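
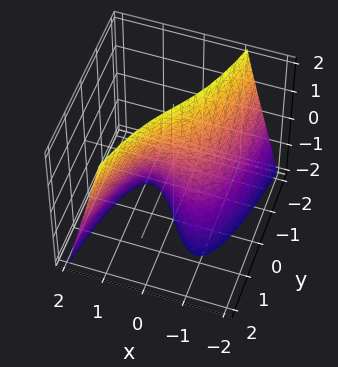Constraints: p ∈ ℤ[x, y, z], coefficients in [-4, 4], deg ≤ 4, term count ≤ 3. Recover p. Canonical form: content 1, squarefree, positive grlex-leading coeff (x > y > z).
2*x^3 + 2*x*z - 3*y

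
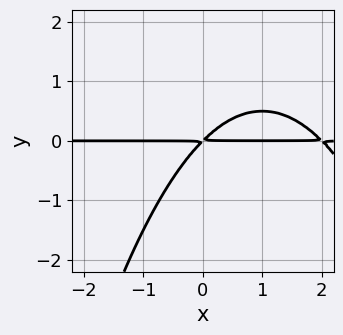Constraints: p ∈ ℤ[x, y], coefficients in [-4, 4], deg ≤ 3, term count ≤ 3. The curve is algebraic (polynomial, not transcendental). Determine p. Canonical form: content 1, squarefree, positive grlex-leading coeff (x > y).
(a) The degree is 3 — no degree-2 curve has this shape.
(b) Reading off the gridlines: every point of the x-axis in the box is on the curve.
(c) These observations pin down the coefficients.

x^2*y - 2*x*y + 2*y^2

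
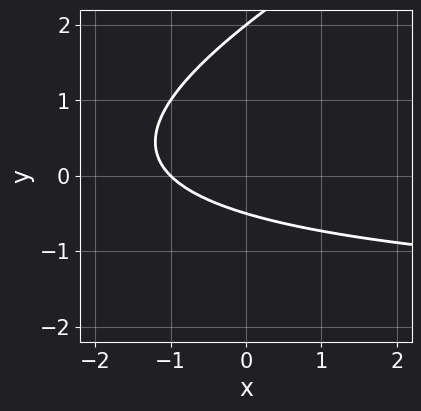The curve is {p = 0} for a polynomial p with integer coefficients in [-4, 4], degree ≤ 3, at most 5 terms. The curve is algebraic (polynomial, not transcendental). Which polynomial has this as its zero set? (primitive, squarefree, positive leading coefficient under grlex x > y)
x*y - 2*y^2 + 2*x + 3*y + 2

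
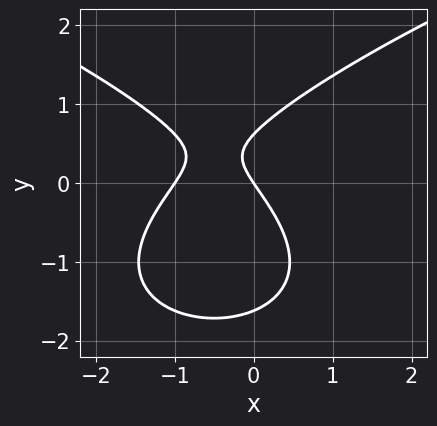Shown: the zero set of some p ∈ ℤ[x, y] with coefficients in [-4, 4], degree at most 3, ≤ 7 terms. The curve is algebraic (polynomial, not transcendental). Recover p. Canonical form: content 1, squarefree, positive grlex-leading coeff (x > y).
2*y^3 - 3*x^2 + 2*y^2 - 3*x - 2*y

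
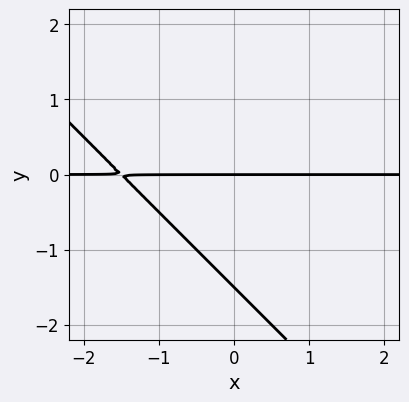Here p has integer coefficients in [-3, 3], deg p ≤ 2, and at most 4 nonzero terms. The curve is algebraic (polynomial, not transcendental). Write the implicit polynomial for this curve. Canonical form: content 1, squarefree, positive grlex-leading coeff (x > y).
First, degree: the shape is more complex than any degree-1 curve, so deg p = 2.
Next, observable constraints: the visible x-axis segment lies entirely on the curve; it crosses the y-axis at the gridline y = 0.
Finally, putting this together gives p.

2*x*y + 2*y^2 + 3*y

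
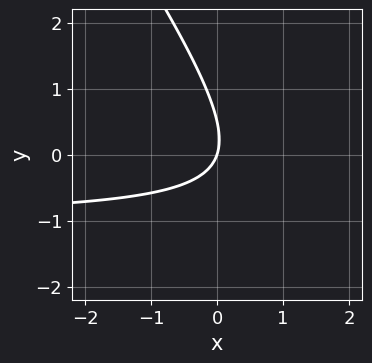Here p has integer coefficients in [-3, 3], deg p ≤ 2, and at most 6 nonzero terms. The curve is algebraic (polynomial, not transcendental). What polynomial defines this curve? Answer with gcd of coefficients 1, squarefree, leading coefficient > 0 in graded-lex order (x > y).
3*x*y + 2*y^2 + 3*x - y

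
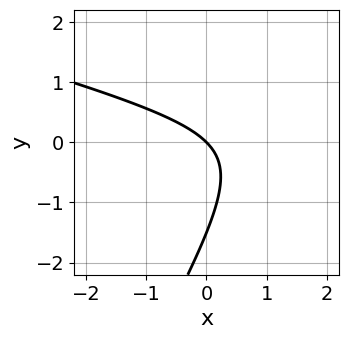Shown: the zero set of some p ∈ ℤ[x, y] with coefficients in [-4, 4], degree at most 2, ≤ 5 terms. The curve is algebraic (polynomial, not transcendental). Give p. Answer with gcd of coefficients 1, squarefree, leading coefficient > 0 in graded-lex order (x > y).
x^2 + 3*x*y - 2*y^2 - 3*x - 3*y

deg p = 2.
Reading off the gridlines: it meets the x-axis at x = 0 (among the integer gridlines); it crosses the y-axis at the gridline y = 0.
Together with the visible shape, these determine p as stated.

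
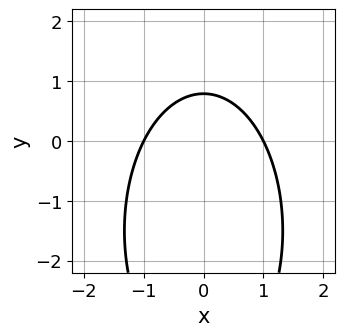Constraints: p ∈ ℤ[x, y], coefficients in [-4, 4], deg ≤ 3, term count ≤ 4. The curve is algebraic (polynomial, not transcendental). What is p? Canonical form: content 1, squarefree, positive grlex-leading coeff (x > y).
First, the degree is 2 — no degree-1 curve has this shape.
Next, symmetries: it's symmetric under x → −x, forcing even powers of x.
Then, from the axis intercepts and sections: among the integer gridlines, it crosses the x-axis at x ∈ {-1, 1}.
Finally, assembling these constraints gives the stated polynomial.

3*x^2 + y^2 + 3*y - 3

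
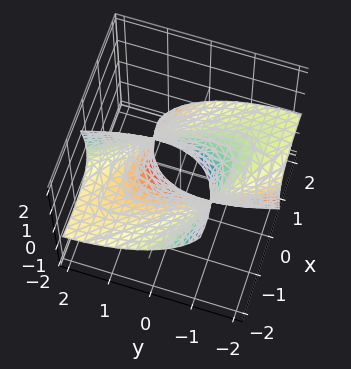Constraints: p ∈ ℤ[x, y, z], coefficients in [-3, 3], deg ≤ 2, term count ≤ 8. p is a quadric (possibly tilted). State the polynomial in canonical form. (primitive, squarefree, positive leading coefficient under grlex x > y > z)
(a) The degree is 2 — a generic line meets the surface in up to 2 points.
(b) Matching integer coefficients to the picture gives p.

x^2 + 2*x*y + 3*x*z + y^2 + z^2 - 2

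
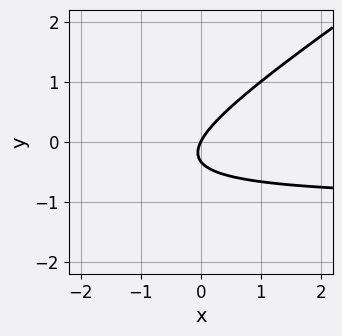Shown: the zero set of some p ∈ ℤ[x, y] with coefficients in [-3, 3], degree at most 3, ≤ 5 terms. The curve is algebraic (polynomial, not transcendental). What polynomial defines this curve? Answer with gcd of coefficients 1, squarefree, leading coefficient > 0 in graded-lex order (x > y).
2*x*y - 3*y^2 + 2*x - y

First, deg p = 2.
Next, checking where it meets the axes: it crosses the y-axis at the gridline y = 0; it crosses the x-axis at the gridline x = 0.
Finally, assembling these constraints gives the stated polynomial.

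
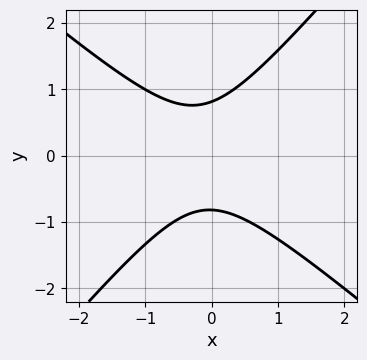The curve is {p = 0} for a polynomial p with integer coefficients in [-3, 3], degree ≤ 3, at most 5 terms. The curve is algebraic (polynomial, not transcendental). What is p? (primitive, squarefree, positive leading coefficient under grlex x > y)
3*x^2 + x*y - 3*y^2 + x + 2

(a) deg p = 2. No degree-1 curve has this shape.
(b) Against the integer gridlines: no x-intercept at any integer in the box.
(c) These observations pin down the coefficients.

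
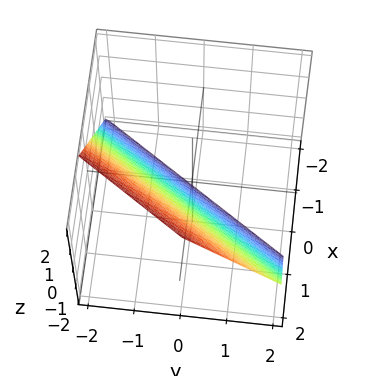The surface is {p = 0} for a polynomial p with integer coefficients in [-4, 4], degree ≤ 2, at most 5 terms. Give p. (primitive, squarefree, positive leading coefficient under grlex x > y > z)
3*x - 2*y - 2*z - 2

1. Degree: every cross-section is a straight line — this is a plane, so deg p = 1.
2. Reading off the gridlines: it crosses the y-axis at the gridline y = -1; it meets the z-axis at z = -1 (among the integer gridlines).
3. Solving for integer coefficients yields p as stated.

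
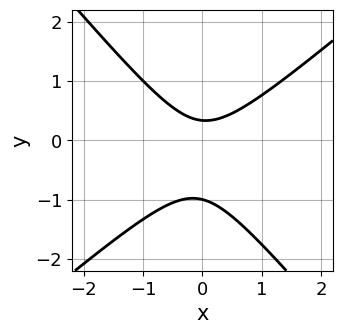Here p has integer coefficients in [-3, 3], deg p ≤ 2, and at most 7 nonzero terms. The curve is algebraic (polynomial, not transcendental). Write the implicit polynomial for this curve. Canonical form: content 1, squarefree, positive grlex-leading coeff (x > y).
1. Degree: a generic line meets the curve in up to 2 points, so deg p = 2.
2. From the axis intercepts and sections: it crosses the y-axis at the gridline y = -1; the curve avoids every integer x-axis point in the box.
3. Matching integer coefficients to the picture gives p.

3*x^2 - x*y - 3*y^2 - 2*y + 1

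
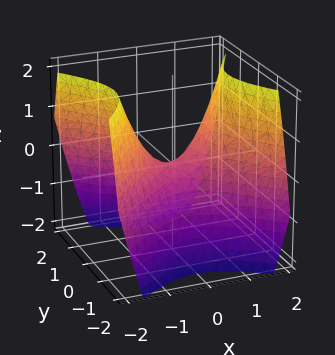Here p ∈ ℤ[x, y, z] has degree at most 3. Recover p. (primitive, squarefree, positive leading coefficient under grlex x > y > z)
First, deg p = 2. A saddle surface; a quadric.
Next, symmetries: it's symmetric under x → −x, forcing even powers of x; it's symmetric under y → −y, forcing even powers of y.
Next, against the integer gridlines: one z-axis crossing is at z = 0; it meets the y-axis at y = 0 (among the integer gridlines).
Finally, assembling these constraints gives the stated polynomial.

x^2 - y^2 - z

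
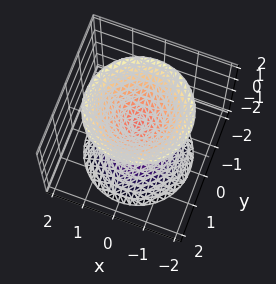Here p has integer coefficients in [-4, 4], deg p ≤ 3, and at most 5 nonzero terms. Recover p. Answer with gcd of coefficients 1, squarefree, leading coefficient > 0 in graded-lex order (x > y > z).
3*x^2 + 3*y^2 - 2*z^2 + 1

1. The picture has 2 separate pieces. Treating them together as one polynomial.
2. The degree is 2 — two separate bowl-shaped sheets opening away from each other; a quadric.
3. Symmetries: it's symmetric under z → −z, forcing even powers of z; rotational symmetry about the z-axis ⇒ p depends on x, y only through x² + y².
4. From the axis intercepts and sections: a circular section at z = 2 has radius between 1 and 2; it misses every integer gridline on the y-axis; the surface avoids every integer x-axis point in the box.
5. Putting this together gives p.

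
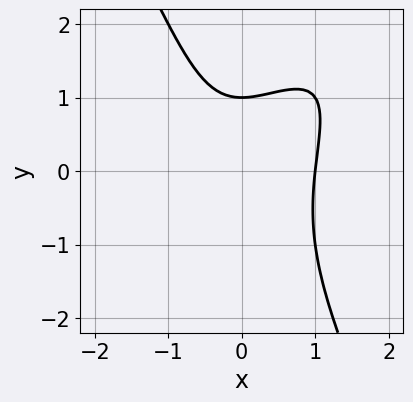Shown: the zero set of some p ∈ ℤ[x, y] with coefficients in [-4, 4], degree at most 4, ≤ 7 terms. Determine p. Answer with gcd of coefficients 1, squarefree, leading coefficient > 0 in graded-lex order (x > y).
1. The degree is 3 — no degree-2 curve has this shape.
2. From the axis intercepts and sections: it crosses the x-axis at the gridline x = 1; one y-axis crossing is at y = 1.
3. Fitting integer coefficients to these (and the overall shape) gives p.

3*x^3 - 3*x^2*y + y^3 + 2*y - 3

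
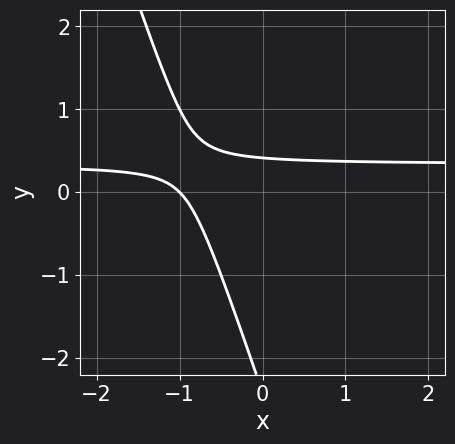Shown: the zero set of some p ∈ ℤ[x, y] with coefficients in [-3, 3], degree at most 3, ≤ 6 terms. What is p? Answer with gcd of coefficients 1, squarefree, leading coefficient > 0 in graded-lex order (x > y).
3*x*y + y^2 - x + 2*y - 1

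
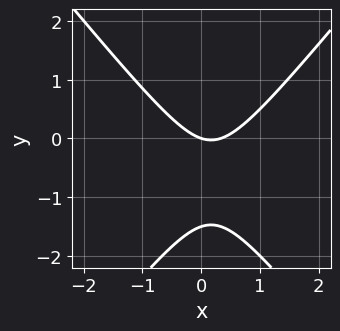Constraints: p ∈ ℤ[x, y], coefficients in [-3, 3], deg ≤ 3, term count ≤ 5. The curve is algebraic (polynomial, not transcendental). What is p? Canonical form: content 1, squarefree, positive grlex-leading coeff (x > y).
1. Degree: the shape is more complex than any degree-1 curve, so deg p = 2.
2. From the visible intercepts: it crosses the x-axis at the gridline x = 0; it crosses the y-axis at the gridline y = 0.
3. Fitting integer coefficients to these (and the overall shape) gives p.

3*x^2 - 2*y^2 - x - 3*y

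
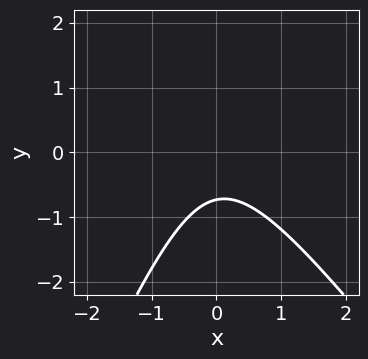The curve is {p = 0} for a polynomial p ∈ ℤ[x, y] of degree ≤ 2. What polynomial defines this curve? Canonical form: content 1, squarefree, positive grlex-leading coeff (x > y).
1. The degree is 2 — no degree-1 curve has this shape.
2. Checking where it meets the axes: no x-intercept at any integer in the box.
3. Together with the visible shape, these determine p as stated.

3*x^2 + x*y - y^2 + 2*y + 2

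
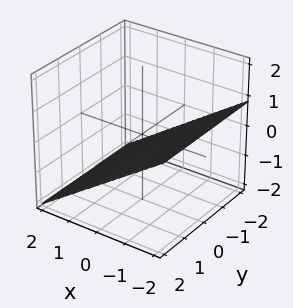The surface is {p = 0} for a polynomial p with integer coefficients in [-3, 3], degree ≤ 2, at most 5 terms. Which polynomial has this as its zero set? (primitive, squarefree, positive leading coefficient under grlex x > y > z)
2*x + 3*z + 2

First, deg p = 1.
Then, from the visible intercepts: one x-axis crossing is at x = -1; it misses every integer gridline on the y-axis.
Finally, these observations pin down the coefficients.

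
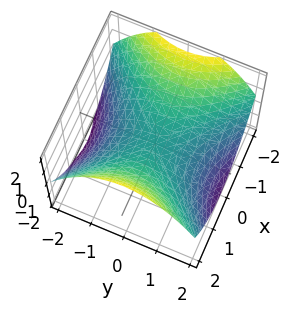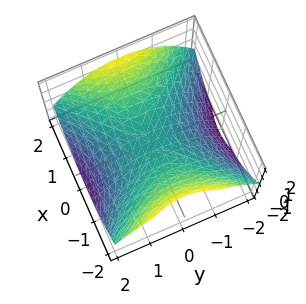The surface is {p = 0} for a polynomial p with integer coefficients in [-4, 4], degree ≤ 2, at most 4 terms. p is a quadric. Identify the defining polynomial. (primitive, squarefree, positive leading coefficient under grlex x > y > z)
x^2 - y^2 - 2*z

1. deg p = 2.
2. Symmetries: the x ↦ −x reflection is a symmetry, so x appears only in even powers; the y ↦ −y reflection is a symmetry, so y appears only in even powers.
3. From the axis intercepts and sections: it crosses the x-axis at the gridline x = 0; it crosses the y-axis at the gridline y = 0; it meets the z-axis at z = 0 (among the integer gridlines).
4. Together with the visible shape, these determine p as stated.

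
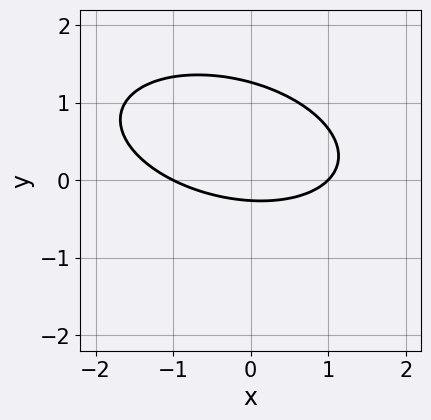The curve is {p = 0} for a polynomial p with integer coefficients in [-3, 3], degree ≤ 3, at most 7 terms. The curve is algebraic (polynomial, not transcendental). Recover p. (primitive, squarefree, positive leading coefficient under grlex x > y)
First, degree: the shape is more complex than any degree-1 curve, so deg p = 2.
Next, observable constraints: among the integer gridlines, it crosses the x-axis at x ∈ {-1, 1}.
Finally, matching integer coefficients to the picture gives p.

x^2 + x*y + 3*y^2 - 3*y - 1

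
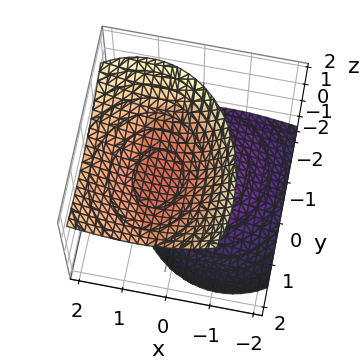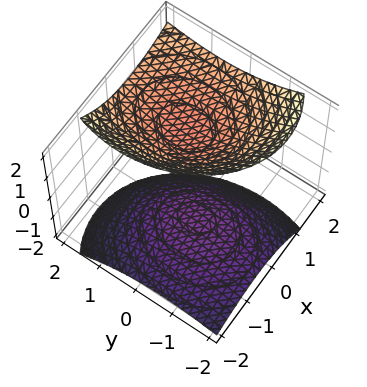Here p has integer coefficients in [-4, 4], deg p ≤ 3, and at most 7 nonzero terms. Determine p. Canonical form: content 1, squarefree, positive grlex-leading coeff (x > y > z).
3*x^2 - 3*x*z + 2*y^2 - 2*y*z - 3*z^2 + 3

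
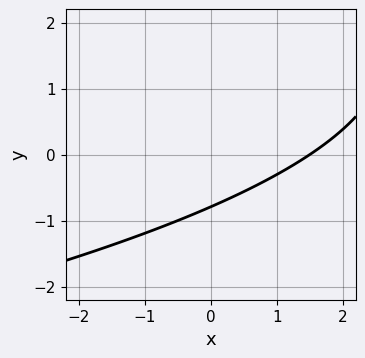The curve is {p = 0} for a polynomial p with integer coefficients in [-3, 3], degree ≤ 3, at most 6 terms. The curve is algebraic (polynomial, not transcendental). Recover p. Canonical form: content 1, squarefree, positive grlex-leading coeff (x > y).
y^2 + 2*x - 3*y - 3

(a) The degree is 2 — a generic line meets the curve in up to 2 points.
(b) Matching integer coefficients to the picture gives p.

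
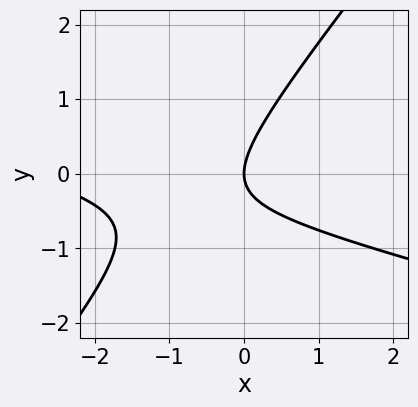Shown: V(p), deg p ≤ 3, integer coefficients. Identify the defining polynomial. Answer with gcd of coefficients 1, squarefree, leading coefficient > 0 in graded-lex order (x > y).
The degree is 2 — no degree-1 curve has this shape.
Against the integer gridlines: one y-axis crossing is at y = 0; it crosses the x-axis at the gridline x = 0.
Together with the visible shape, these determine p as stated.

x^2 + 3*x*y - 3*y^2 + 3*x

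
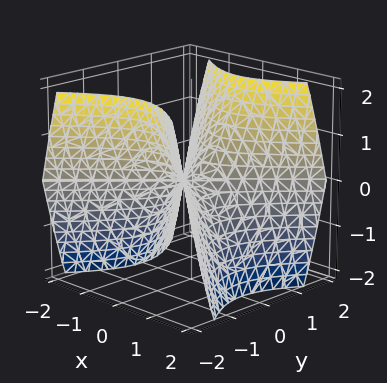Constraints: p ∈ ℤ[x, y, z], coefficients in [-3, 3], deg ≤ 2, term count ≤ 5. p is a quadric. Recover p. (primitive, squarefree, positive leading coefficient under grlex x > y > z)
x^2 - y^2 + z

1. deg p = 2. A hyperbolic paraboloid; a quadric.
2. Symmetries: mirror symmetry x ↦ −x ⇒ only even powers of x; it's symmetric under y → −y, forcing even powers of y.
3. Checking where it meets the axes: it crosses the z-axis at the gridline z = 0; it crosses the y-axis at the gridline y = 0; one x-axis crossing is at x = 0.
4. Putting this together gives p.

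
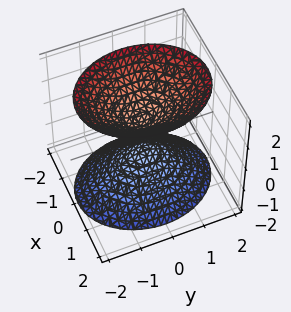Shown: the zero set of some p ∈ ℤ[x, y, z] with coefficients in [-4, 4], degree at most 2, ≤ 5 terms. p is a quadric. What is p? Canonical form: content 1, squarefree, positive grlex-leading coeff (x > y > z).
3*x^2 + 2*y^2 - 2*z^2 + 1

I count 2 distinct pieces. They look like related sheets of one shape, so recover p as a whole.
Degree: two sheets facing apart; a quadric, so deg p = 2.
Symmetries: the y ↦ −y reflection is a symmetry, so y appears only in even powers; mirror symmetry z ↦ −z ⇒ only even powers of z; it's symmetric under x → −x, forcing even powers of x.
Against the integer gridlines: no x-intercept at any integer in the box; it misses every integer gridline on the y-axis.
Matching integer coefficients to the picture gives p.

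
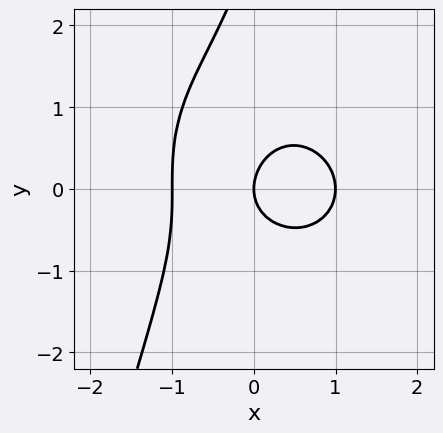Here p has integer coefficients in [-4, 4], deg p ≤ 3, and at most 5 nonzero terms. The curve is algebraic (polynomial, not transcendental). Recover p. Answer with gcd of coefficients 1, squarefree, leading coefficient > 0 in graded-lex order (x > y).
3*x^3 + 3*x*y^2 - y^3 + 3*y^2 - 3*x

Degree: a generic line meets the curve in up to 3 points, so deg p = 3.
From the axis intercepts and sections: among the integer gridlines, it crosses the x-axis at x ∈ {-1, 0, 1}; it meets the y-axis at y = 0 (among the integer gridlines).
Putting this together gives p.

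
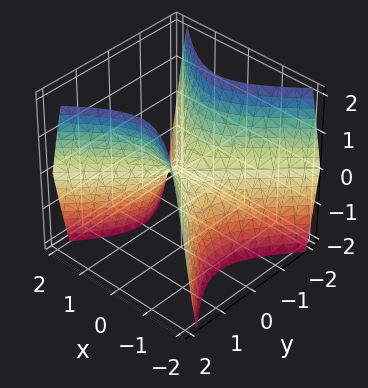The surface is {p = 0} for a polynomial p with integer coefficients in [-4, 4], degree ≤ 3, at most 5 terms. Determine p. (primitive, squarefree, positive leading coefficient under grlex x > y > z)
3*x^2 - 3*y^2 + 2*z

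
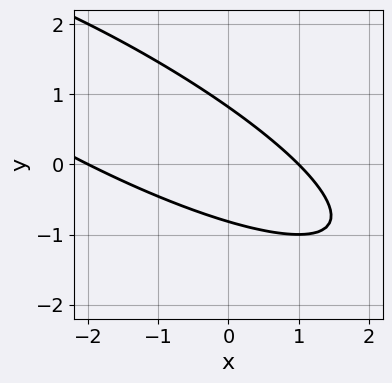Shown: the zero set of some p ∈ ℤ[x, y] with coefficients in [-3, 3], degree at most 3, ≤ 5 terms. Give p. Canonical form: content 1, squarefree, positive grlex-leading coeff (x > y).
(a) deg p = 2.
(b) Checking where it meets the axes: among the integer gridlines, it crosses the x-axis at x ∈ {-2, 1}.
(c) Solving for integer coefficients yields p as stated.

x^2 + 3*x*y + 3*y^2 + x - 2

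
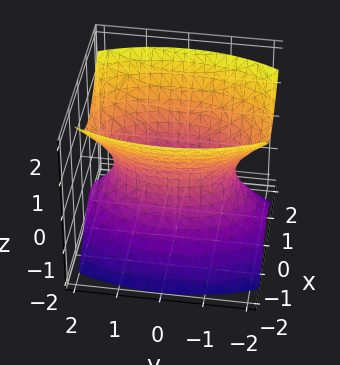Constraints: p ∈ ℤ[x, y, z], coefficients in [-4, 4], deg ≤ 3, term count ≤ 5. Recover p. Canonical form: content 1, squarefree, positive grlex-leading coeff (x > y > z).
(a) deg p = 2.
(b) Symmetries: it's symmetric under x → −x, forcing even powers of x; mirror symmetry y ↦ −y ⇒ only even powers of y; the z ↦ −z reflection is a symmetry, so z appears only in even powers.
(c) Reading off the gridlines: no z-intercept at any integer in the box.
(d) These observations pin down the coefficients.

3*x^2 + y^2 - 2*z^2 - 2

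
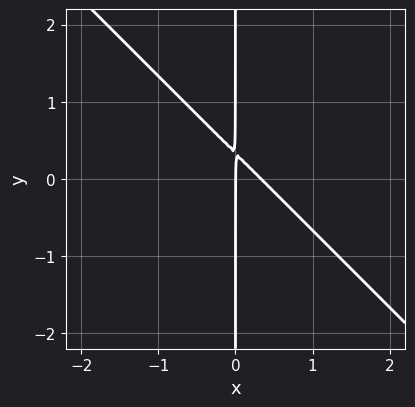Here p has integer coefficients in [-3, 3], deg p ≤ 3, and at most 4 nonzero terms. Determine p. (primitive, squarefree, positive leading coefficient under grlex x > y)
3*x^2 + 3*x*y - x

(a) deg p = 2.
(b) Observable constraints: it crosses the x-axis at the gridline x = 0; every point of the y-axis in the box is on the curve.
(c) The integer polynomial consistent with all of this is the stated p.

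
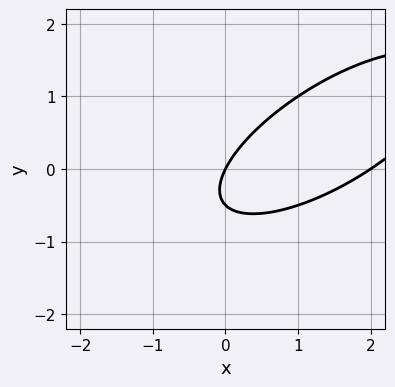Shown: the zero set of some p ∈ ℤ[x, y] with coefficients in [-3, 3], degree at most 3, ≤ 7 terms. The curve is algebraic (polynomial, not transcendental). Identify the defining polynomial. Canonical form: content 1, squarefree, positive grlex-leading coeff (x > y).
x^2 - 2*x*y + 2*y^2 - 2*x + y

First, degree: a generic line meets the curve in up to 2 points, so deg p = 2.
Next, from the axis intercepts and sections: the x-axis gridline crossings are at x ∈ {0, 2}; it crosses the y-axis at the gridline y = 0.
Finally, the integer polynomial consistent with all of this is the stated p.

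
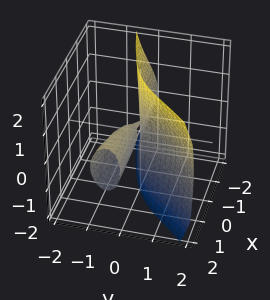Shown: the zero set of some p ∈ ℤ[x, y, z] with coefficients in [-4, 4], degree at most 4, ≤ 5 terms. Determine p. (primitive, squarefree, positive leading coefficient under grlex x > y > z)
1. The degree is 3 — no degree-2 surface has this shape.
2. Against the integer gridlines: the visible z-axis segment lies entirely on the surface; it crosses the y-axis at the gridline y = 0; every point of the x-axis in the box is on the surface.
3. Matching integer coefficients to the picture gives p.

2*x*y^2 + x*z^2 - 3*y^3 - 2*y*z^2 + 3*x*y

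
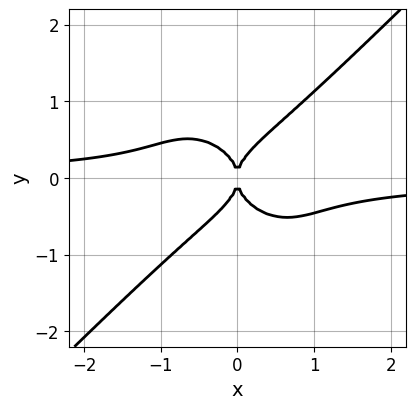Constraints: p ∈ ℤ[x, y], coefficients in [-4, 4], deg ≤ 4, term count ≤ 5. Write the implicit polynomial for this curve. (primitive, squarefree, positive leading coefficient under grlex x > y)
2*x^3*y - 2*y^4 + x^2

First, deg p = 4. No degree-3 curve has this shape.
Next, observable constraints: it meets the x-axis at x = 0 (among the integer gridlines); it meets the y-axis at y = 0 (among the integer gridlines).
Finally, these observations pin down the coefficients.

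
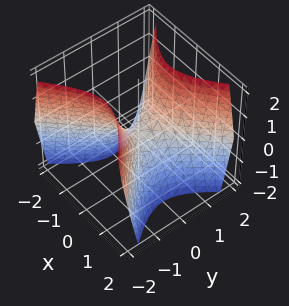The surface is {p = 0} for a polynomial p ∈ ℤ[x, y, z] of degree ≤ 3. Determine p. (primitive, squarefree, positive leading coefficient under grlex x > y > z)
1. deg p = 2. A hyperbolic paraboloid; a quadric.
2. Symmetries: it's symmetric under x → −x, forcing even powers of x; mirror symmetry y ↦ −y ⇒ only even powers of y.
3. From the visible intercepts: one y-axis crossing is at y = 0; it meets the x-axis at x = 0 (among the integer gridlines); it meets the z-axis at z = 0 (among the integer gridlines).
4. Fitting integer coefficients to these (and the overall shape) gives p.

3*x^2 - 3*y^2 + 2*z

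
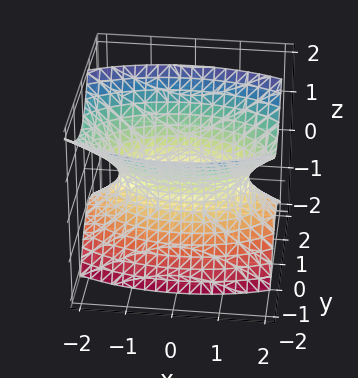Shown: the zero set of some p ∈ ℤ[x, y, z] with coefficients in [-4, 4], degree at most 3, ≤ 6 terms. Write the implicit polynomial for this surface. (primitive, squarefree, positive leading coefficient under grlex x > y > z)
1. Degree: a generic line meets the surface in up to 2 points, so deg p = 2.
2. Against the integer gridlines: the surface avoids every integer z-axis point in the box.
3. Fitting integer coefficients to these (and the overall shape) gives p.

x^2 + 3*y^2 + 2*y*z - 2*z^2 - 2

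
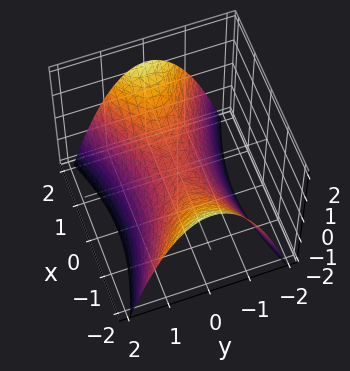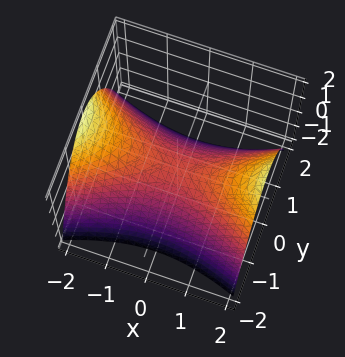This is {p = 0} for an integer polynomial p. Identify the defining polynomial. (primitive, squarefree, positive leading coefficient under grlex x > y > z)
1. The degree is 2 — a hyperbolic paraboloid; a quadric.
2. Symmetries: the x ↦ −x reflection is a symmetry, so x appears only in even powers; the y ↦ −y reflection is a symmetry, so y appears only in even powers.
3. Observable constraints: it crosses the x-axis at the gridline x = 0; it crosses the z-axis at the gridline z = 0; it meets the y-axis at y = 0 (among the integer gridlines).
4. Assembling these constraints gives the stated polynomial.

x^2 - 3*y^2 - 3*z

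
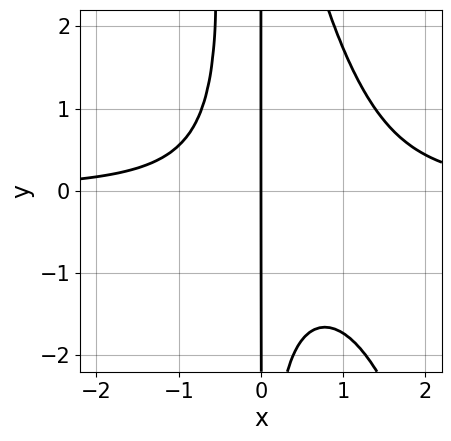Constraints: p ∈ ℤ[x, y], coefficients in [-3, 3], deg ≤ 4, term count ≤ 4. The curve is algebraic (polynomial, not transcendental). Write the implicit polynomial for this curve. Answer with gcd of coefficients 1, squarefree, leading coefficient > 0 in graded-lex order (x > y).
First, the degree is 4 — the shape is more complex than any degree-3 curve.
Then, reading off the gridlines: the visible y-axis segment lies entirely on the curve; it meets the x-axis at x = 0 (among the integer gridlines).
Finally, the integer polynomial consistent with all of this is the stated p.

3*x^3*y + x^2*y^2 - 3*x^2*y - 3*x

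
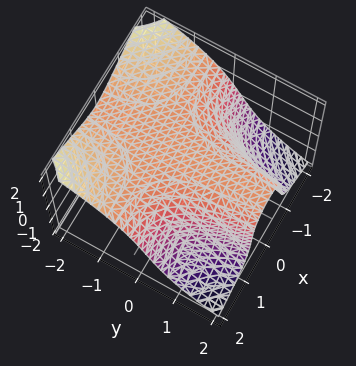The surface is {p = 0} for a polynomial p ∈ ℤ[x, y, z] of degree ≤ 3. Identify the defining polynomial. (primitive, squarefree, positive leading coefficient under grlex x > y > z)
2*x^2*y + x^2*z + z^3 - 2

Degree: a generic line meets the surface in up to 3 points, so deg p = 3.
Against the integer gridlines: it misses every integer gridline on the x-axis; no y-intercept at any integer in the box.
Fitting integer coefficients to these (and the overall shape) gives p.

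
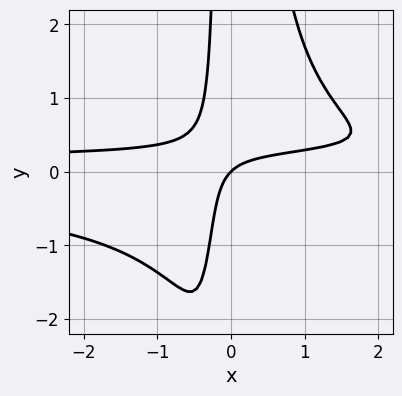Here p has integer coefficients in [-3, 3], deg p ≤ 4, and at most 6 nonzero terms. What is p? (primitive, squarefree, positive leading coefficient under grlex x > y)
1. Degree: the shape is more complex than any degree-3 curve, so deg p = 4.
2. Observable constraints: it meets the x-axis at x = 0 (among the integer gridlines); it meets the y-axis at y = 0 (among the integer gridlines).
3. Solving for integer coefficients yields p as stated.

2*x^2*y^2 - 3*x*y + x - y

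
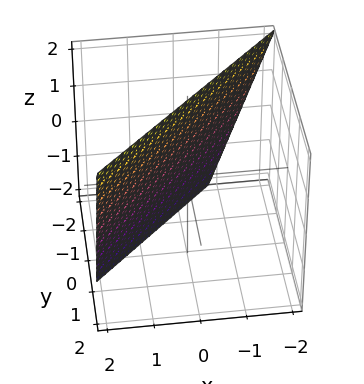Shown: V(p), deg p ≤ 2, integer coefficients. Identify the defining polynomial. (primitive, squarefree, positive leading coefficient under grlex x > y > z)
3*x - 3*y + z - 2

The degree is 1 — the surface is flat (a plane).
Checking where it meets the axes: it crosses the z-axis at the gridline z = 2.
Putting this together gives p.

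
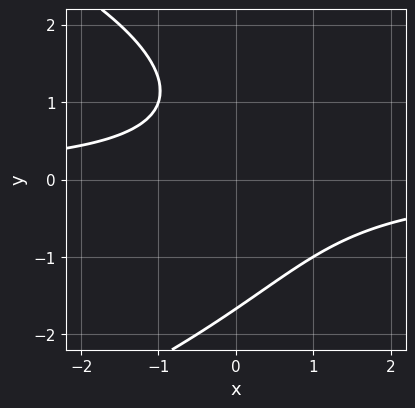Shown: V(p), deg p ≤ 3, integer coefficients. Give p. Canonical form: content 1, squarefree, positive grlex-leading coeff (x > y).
y^3 + 3*x*y - y + 3

Degree: a generic line meets the curve in up to 3 points, so deg p = 3.
From the axis intercepts and sections: the curve avoids every integer x-axis point in the box.
Assembling these constraints gives the stated polynomial.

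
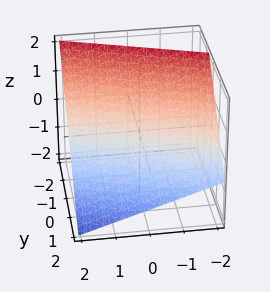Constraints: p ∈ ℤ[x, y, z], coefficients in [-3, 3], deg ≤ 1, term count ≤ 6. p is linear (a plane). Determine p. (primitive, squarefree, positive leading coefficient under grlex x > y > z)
The degree is 1 — every cross-section is a straight line — this is a plane.
Observable constraints: it meets the x-axis at x = 2 (among the integer gridlines).
Matching integer coefficients to the picture gives p.

x + 3*y + 3*z - 2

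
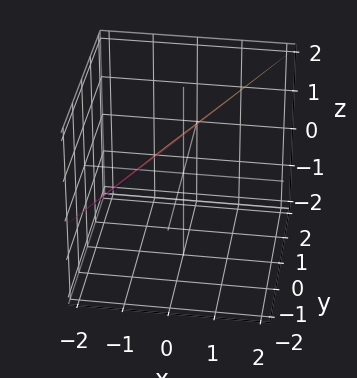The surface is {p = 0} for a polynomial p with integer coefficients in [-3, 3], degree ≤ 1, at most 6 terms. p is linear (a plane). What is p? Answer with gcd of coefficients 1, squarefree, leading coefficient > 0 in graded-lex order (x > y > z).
2*x - y - 2*z + 2

1. Degree: every cross-section is a straight line — this is a plane, so deg p = 1.
2. Checking where it meets the axes: it crosses the z-axis at the gridline z = 1; it meets the x-axis at x = -1 (among the integer gridlines); it meets the y-axis at y = 2 (among the integer gridlines).
3. Fitting integer coefficients to these (and the overall shape) gives p.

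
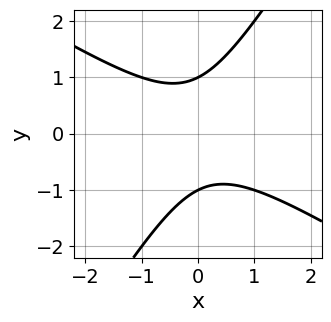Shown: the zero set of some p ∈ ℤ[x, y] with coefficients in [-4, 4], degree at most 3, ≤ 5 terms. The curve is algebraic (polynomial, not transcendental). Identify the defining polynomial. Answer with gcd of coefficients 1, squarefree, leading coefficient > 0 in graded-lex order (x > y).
1. Degree: no degree-1 curve has this shape, so deg p = 2.
2. From the visible intercepts: the y-axis gridline crossings are at y ∈ {-1, 1}; it misses every integer gridline on the x-axis.
3. The integer polynomial consistent with all of this is the stated p.

x^2 + x*y - y^2 + 1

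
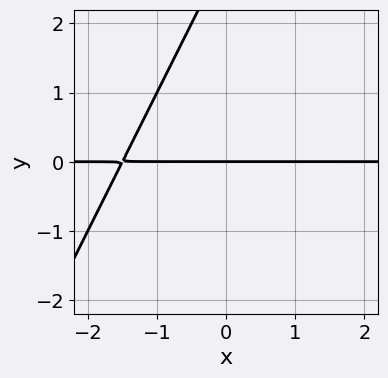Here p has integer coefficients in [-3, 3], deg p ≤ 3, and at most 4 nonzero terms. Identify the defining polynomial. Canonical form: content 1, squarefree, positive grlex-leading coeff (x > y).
Degree: the shape is more complex than any degree-1 curve, so deg p = 2.
Observable constraints: every point of the x-axis in the box is on the curve; it crosses the y-axis at the gridline y = 0.
Matching integer coefficients to the picture gives p.

2*x*y - y^2 + 3*y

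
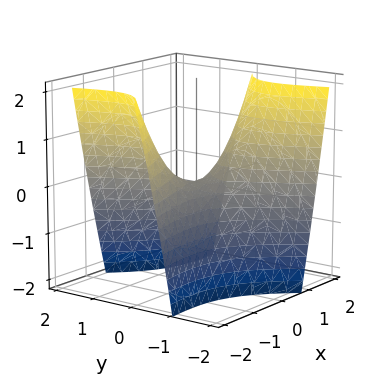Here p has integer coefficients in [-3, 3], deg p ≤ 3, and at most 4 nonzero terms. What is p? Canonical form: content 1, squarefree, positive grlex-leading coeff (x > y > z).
x^2 - 3*x*y - 2*y^2 - 2*z

deg p = 2. A generic line meets the surface in up to 2 points.
Against the integer gridlines: it meets the z-axis at z = 0 (among the integer gridlines); it meets the y-axis at y = 0 (among the integer gridlines); it meets the x-axis at x = 0 (among the integer gridlines).
Matching integer coefficients to the picture gives p.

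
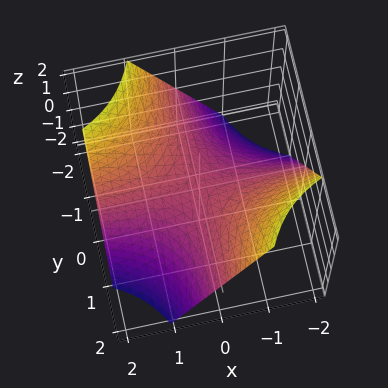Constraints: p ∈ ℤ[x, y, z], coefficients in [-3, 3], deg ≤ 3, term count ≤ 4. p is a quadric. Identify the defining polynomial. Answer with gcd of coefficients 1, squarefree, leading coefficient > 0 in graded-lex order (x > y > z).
x*y + z

First, the degree is 2 — a hyperbolic paraboloid; a quadric.
Next, checking where it meets the axes: the visible y-axis segment lies entirely on the surface; every point of the x-axis in the box is on the surface; one z-axis crossing is at z = 0.
Finally, solving for integer coefficients yields p as stated.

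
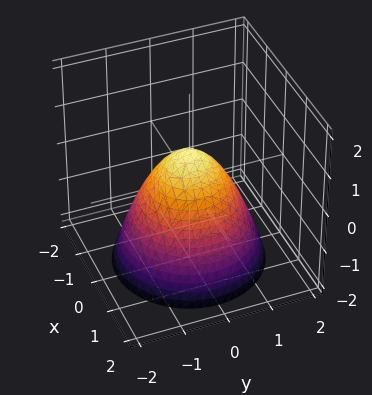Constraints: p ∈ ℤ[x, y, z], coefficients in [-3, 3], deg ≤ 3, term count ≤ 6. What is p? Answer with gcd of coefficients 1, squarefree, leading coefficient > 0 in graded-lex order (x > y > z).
First, deg p = 2.
Next, by symmetry, the z-axis is an axis of rotation, so x and y enter only as x² + y².
Then, reading off the gridlines: a circular section at z = -1 has radius between 1 and 2.
Finally, the integer polynomial consistent with all of this is the stated p.

3*x^2 + 3*y^2 + 3*z - 2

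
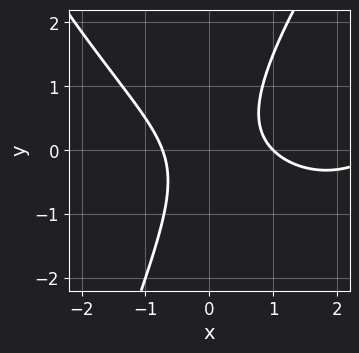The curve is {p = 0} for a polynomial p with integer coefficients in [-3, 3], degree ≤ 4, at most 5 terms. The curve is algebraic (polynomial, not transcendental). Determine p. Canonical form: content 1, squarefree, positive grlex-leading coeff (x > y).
x^3 - 3*x^2 - 3*x*y + 2*y^2 + 2

1. The degree is 3 — the shape is more complex than any degree-2 curve.
2. Reading off the gridlines: it meets the x-axis at x = 1 (among the integer gridlines); the curve avoids every integer y-axis point in the box.
3. Assembling these constraints gives the stated polynomial.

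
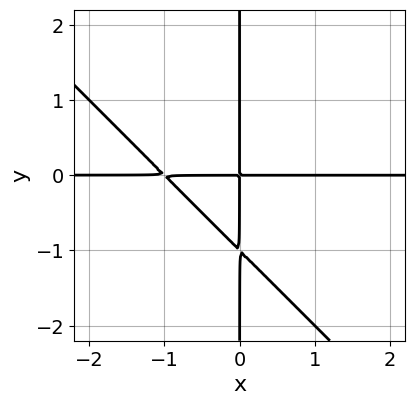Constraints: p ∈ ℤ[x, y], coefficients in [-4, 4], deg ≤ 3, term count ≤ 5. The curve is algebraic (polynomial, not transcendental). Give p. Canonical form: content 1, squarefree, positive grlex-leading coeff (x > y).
x^2*y + x*y^2 + x*y

Degree: a generic line meets the curve in up to 3 points, so deg p = 3.
Against the integer gridlines: the visible y-axis segment lies entirely on the curve; the visible x-axis segment lies entirely on the curve.
These observations pin down the coefficients.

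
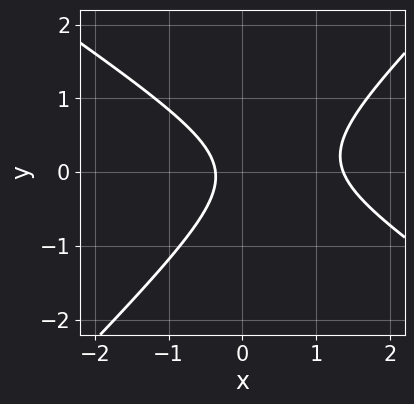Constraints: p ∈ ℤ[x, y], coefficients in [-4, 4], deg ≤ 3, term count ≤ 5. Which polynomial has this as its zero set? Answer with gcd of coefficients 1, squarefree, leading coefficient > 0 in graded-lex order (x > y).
2*x^2 + x*y - 3*y^2 - 2*x - 1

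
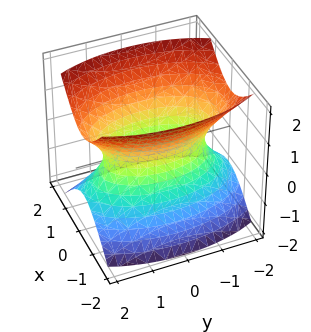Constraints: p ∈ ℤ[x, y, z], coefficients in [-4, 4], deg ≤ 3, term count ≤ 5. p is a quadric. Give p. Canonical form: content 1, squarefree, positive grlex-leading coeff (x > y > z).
First, degree: an hourglass — one-sheet hyperboloid; a quadric, so deg p = 2.
Next, symmetries: mirror symmetry y ↦ −y ⇒ only even powers of y; the x ↦ −x reflection is a symmetry, so x appears only in even powers; mirror symmetry z ↦ −z ⇒ only even powers of z.
Next, checking where it meets the axes: no z-intercept at any integer in the box.
Finally, putting this together gives p.

3*x^2 + y^2 - 2*z^2 - 2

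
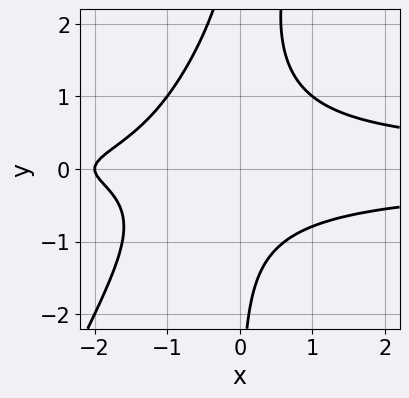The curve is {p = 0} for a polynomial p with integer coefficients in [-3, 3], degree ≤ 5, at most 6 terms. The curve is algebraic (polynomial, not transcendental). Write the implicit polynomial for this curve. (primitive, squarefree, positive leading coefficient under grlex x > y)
Degree: a generic line meets the curve in up to 4 points, so deg p = 4.
Reading off the gridlines: no y-intercept at any integer in the box; it meets the x-axis at x = -2 (among the integer gridlines).
These observations pin down the coefficients.

2*x^2*y^2 - x*y^3 + 2*x*y^2 - x - 2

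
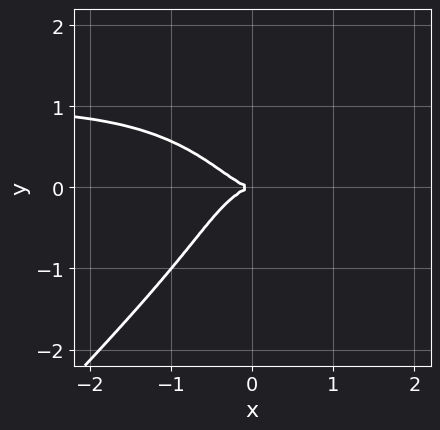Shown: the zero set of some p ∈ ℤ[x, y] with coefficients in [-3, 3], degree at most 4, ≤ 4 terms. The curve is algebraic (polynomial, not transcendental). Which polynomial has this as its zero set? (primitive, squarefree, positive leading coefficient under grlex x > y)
x^3*y - y^4 - x^3 - y^2

(a) deg p = 4. The shape is more complex than any degree-3 curve.
(b) Reading off the gridlines: it meets the y-axis at y = 0 (among the integer gridlines); it crosses the x-axis at the gridline x = 0.
(c) Assembling these constraints gives the stated polynomial.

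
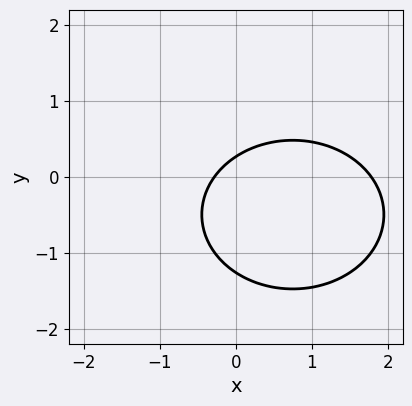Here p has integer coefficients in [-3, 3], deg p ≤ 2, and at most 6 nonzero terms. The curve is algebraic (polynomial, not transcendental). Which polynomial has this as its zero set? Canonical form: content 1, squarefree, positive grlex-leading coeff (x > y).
2*x^2 + 3*y^2 - 3*x + 3*y - 1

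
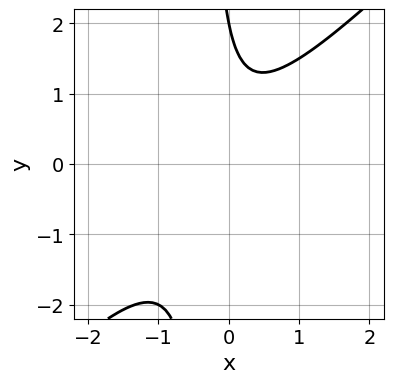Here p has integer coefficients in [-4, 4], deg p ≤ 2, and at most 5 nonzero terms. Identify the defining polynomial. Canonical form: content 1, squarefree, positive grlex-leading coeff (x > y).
3*x^2 - 3*x*y + x - y + 2

1. Degree: the shape is more complex than any degree-1 curve, so deg p = 2.
2. Against the integer gridlines: it crosses the y-axis at the gridline y = 2; the curve avoids every integer x-axis point in the box.
3. The integer polynomial consistent with all of this is the stated p.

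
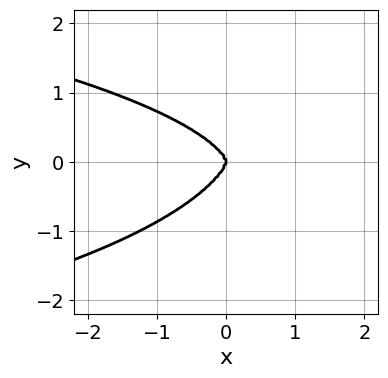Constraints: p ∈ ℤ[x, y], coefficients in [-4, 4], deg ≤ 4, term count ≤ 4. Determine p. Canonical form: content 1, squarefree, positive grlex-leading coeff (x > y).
2*x^2*y^2 - x*y^3 + 2*y^4 + 2*x^3

1. Degree: the shape is more complex than any degree-3 curve, so deg p = 4.
2. From the axis intercepts and sections: it crosses the x-axis at the gridline x = 0; it meets the y-axis at y = 0 (among the integer gridlines).
3. Matching integer coefficients to the picture gives p.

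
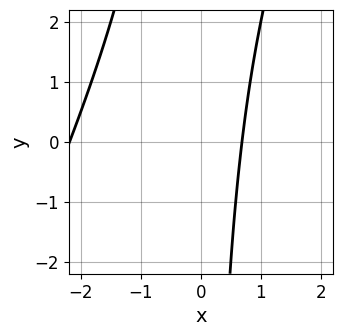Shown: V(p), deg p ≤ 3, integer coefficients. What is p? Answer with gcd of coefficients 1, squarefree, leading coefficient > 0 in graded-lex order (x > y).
First, deg p = 2. The shape is more complex than any degree-1 curve.
Next, reading off the gridlines: it misses every integer gridline on the y-axis.
Finally, these observations pin down the coefficients.

2*x^2 - x*y + 3*x - 3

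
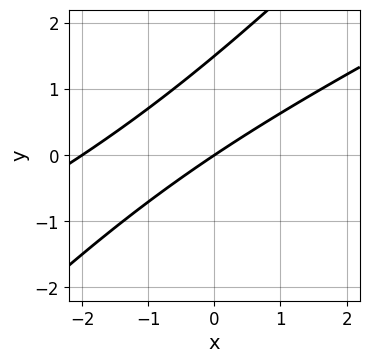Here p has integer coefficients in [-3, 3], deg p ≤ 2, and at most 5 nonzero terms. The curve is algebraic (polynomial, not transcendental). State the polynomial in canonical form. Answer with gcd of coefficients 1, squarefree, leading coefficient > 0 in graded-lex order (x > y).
Degree: a generic line meets the curve in up to 2 points, so deg p = 2.
Checking where it meets the axes: it crosses the y-axis at the gridline y = 0; among the integer gridlines, it crosses the x-axis at x ∈ {-2, 0}.
Putting this together gives p.

x^2 - 3*x*y + 2*y^2 + 2*x - 3*y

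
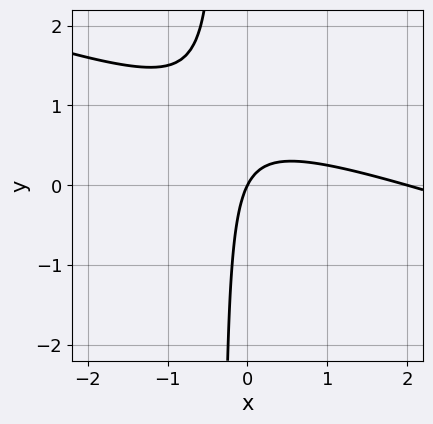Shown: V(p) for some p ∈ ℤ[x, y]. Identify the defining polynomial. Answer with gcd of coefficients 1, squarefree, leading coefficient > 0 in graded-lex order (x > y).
x^2 + 3*x*y - 2*x + y

Degree: no degree-1 curve has this shape, so deg p = 2.
From the axis intercepts and sections: it meets the y-axis at y = 0 (among the integer gridlines); the x-axis gridline crossings are at x ∈ {0, 2}.
Together with the visible shape, these determine p as stated.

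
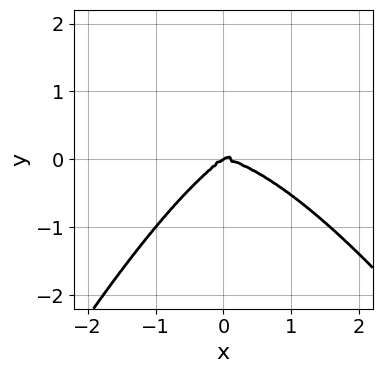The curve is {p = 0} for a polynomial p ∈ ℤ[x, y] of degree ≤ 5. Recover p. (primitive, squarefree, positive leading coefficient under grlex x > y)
x^4 - 2*x*y^2 + 3*y^3

deg p = 4. The shape is more complex than any degree-3 curve.
From the axis intercepts and sections: it crosses the y-axis at the gridline y = 0; one x-axis crossing is at x = 0.
Together with the visible shape, these determine p as stated.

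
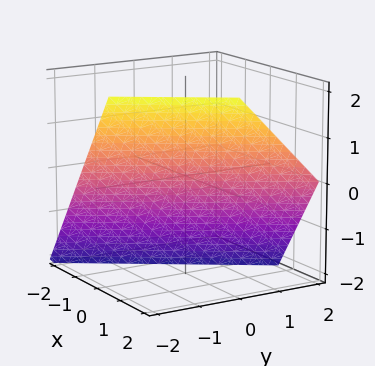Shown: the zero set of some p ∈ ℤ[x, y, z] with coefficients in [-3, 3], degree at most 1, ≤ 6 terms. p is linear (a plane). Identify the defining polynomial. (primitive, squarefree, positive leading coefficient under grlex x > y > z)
3*x - 2*y - 2*z - 2

First, the degree is 1 — the surface is flat (a plane).
Then, observable constraints: it crosses the z-axis at the gridline z = -1; it crosses the y-axis at the gridline y = -1.
Finally, these observations pin down the coefficients.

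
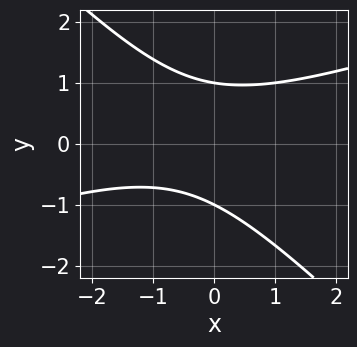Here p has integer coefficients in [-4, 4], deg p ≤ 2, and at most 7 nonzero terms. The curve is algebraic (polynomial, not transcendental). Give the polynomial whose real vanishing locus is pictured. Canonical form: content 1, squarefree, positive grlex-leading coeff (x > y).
x^2 - 2*x*y - 3*y^2 + x + 3

1. deg p = 2. A generic line meets the curve in up to 2 points.
2. Checking where it meets the axes: it misses every integer gridline on the x-axis; among the integer gridlines, it crosses the y-axis at y ∈ {-1, 1}.
3. These observations pin down the coefficients.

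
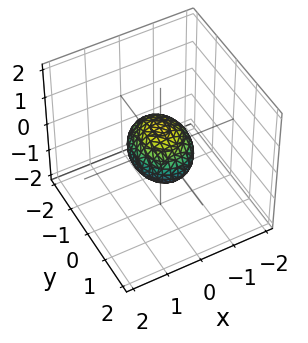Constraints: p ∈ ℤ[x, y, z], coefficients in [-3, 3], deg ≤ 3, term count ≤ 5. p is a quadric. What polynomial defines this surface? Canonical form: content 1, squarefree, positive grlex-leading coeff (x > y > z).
3*x^2 + 2*y^2 + 3*z^2 - 2

1. Degree: a closed, bounded, convex surface; a quadric, so deg p = 2.
2. Symmetries: mirror symmetry z ↦ −z ⇒ only even powers of z; mirror symmetry y ↦ −y ⇒ only even powers of y; the x ↦ −x reflection is a symmetry, so x appears only in even powers.
3. Checking where it meets the axes: the y-axis gridline crossings are at y ∈ {-1, 1}.
4. Assembling these constraints gives the stated polynomial.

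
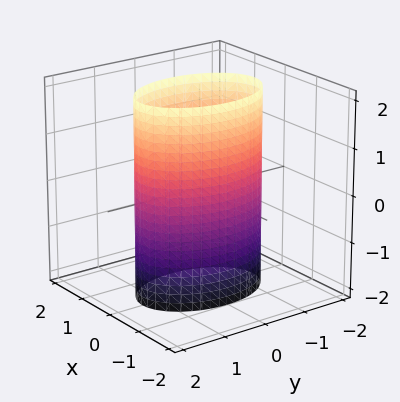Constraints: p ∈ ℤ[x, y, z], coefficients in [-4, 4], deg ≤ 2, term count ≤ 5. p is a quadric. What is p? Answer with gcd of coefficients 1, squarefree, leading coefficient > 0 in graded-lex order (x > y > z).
(a) deg p = 2.
(b) Symmetries: it's symmetric under y → −y, forcing even powers of y; it's symmetric under x → −x, forcing even powers of x; the z ↦ −z reflection is a symmetry, so z appears only in even powers.
(c) Against the integer gridlines: the x-axis gridline crossings are at x ∈ {-1, 1}; no z-intercept at any integer in the box.
(d) Assembling these constraints gives the stated polynomial.

2*x^2 + y^2 - 2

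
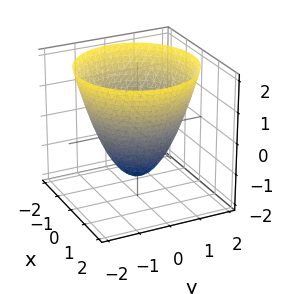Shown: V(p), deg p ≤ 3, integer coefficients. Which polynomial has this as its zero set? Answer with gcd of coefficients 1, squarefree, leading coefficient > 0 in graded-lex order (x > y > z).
(a) The degree is 2 — a generic line meets the surface in up to 2 points.
(b) By symmetry, the surface is invariant under rotation about z: p = q(x² + y², z).
(c) Against the integer gridlines: a circular section at z = 1 has radius between 1 and 2.
(d) Fitting integer coefficients to these (and the overall shape) gives p.

2*x^2 + 2*y^2 - 2*z - 3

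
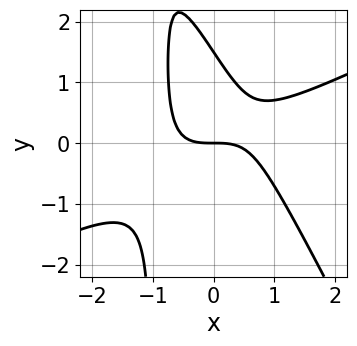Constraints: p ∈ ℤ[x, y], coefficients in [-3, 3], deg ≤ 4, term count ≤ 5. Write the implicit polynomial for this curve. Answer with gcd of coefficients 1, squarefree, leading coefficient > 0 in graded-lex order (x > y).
2*x^3 - 3*x^2*y - 2*x*y^2 - 2*y^2 + 3*y

First, degree: no degree-2 curve has this shape, so deg p = 3.
Next, reading off the gridlines: one y-axis crossing is at y = 0; one x-axis crossing is at x = 0.
Finally, fitting integer coefficients to these (and the overall shape) gives p.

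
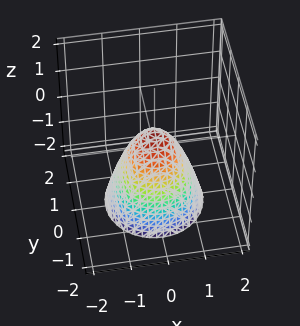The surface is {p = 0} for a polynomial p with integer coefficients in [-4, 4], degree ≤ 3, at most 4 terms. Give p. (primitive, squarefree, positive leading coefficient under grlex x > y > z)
Degree: no degree-1 surface has this shape, so deg p = 2.
Symmetry: the z-axis is an axis of rotation, so x and y enter only as x² + y².
From the axis intercepts and sections: a circular section at z = -2 has radius between 1 and 2.
Together with the visible shape, these determine p as stated.

3*x^2 + 3*y^2 + 2*z - 1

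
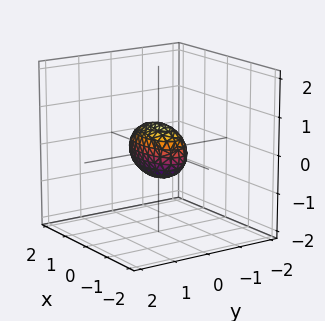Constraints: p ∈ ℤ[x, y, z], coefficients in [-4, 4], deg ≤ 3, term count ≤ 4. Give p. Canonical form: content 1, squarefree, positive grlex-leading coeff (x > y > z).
x^2 + 3*y^2 + 2*z^2 - 1

First, the degree is 2 — bounded and convex; a quadric.
Next, symmetries: the x ↦ −x reflection is a symmetry, so x appears only in even powers; the z ↦ −z reflection is a symmetry, so z appears only in even powers; the y ↦ −y reflection is a symmetry, so y appears only in even powers.
Then, observable constraints: the x-axis gridline crossings are at x ∈ {-1, 1}.
Finally, matching integer coefficients to the picture gives p.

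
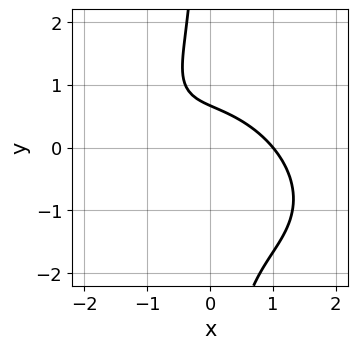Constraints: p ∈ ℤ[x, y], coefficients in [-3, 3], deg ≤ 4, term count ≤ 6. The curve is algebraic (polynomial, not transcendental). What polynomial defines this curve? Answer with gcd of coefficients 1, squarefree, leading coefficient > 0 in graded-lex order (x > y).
2*x^3 + 2*x^2*y + 3*x*y^2 + 3*y - 2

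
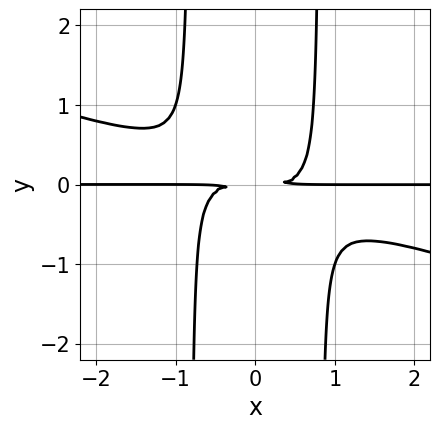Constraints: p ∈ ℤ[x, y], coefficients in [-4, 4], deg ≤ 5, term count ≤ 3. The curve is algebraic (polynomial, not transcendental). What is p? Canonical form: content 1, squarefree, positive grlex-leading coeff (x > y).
x^3*y + 3*x^2*y^2 - 2*y^2

First, deg p = 4. The shape is more complex than any degree-3 curve.
Then, reading off the gridlines: every point of the x-axis in the box is on the curve.
Finally, putting this together gives p.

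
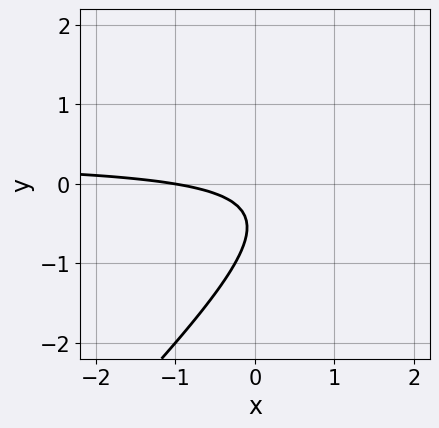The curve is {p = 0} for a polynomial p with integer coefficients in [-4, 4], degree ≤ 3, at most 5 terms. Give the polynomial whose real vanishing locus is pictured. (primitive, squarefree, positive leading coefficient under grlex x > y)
3*x*y - 3*y^2 - x - 3*y - 1

1. deg p = 2.
2. Against the integer gridlines: no y-intercept at any integer in the box; it meets the x-axis at x = -1 (among the integer gridlines).
3. Fitting integer coefficients to these (and the overall shape) gives p.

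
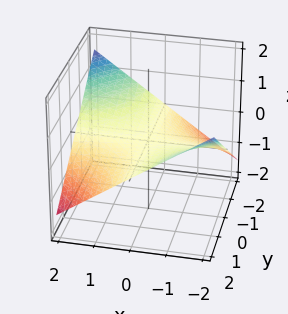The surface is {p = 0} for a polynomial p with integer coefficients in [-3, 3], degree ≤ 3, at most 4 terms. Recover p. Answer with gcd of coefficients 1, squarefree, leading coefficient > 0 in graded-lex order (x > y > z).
1. deg p = 2. A hyperbolic paraboloid; a quadric.
2. Against the integer gridlines: one z-axis crossing is at z = 0; the visible y-axis segment lies entirely on the surface; the visible x-axis segment lies entirely on the surface.
3. Assembling these constraints gives the stated polynomial.

x*y + 3*z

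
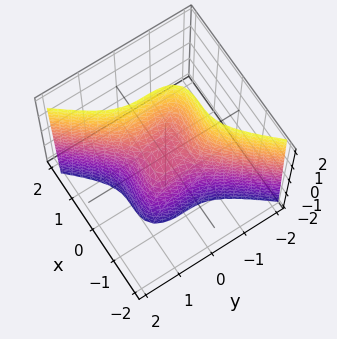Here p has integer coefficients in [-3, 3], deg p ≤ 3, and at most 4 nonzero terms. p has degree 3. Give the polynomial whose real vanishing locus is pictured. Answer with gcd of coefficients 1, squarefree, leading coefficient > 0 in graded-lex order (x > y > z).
3*x^3 - 2*y^3 - z

1. Degree: a generic line meets the surface in up to 3 points, so deg p = 3.
2. Reading off the gridlines: it crosses the x-axis at the gridline x = 0; it crosses the y-axis at the gridline y = 0; it crosses the z-axis at the gridline z = 0.
3. Assembling these constraints gives the stated polynomial.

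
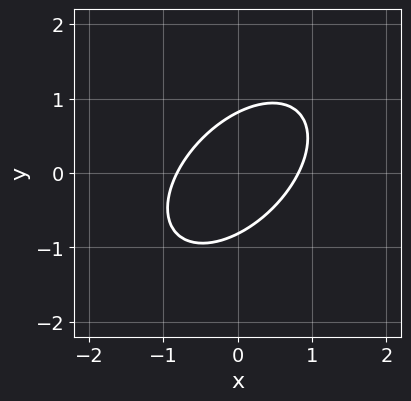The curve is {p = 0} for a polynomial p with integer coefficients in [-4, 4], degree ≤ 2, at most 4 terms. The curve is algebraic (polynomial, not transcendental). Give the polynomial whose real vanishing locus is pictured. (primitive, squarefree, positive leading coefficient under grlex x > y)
(a) Degree: the shape is more complex than any degree-1 curve, so deg p = 2.
(b) Matching integer coefficients to the picture gives p.

3*x^2 - 3*x*y + 3*y^2 - 2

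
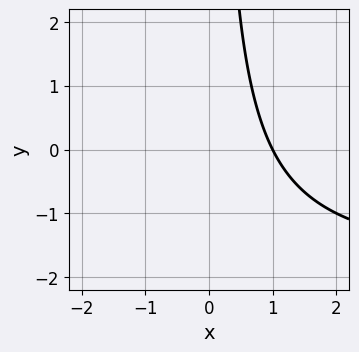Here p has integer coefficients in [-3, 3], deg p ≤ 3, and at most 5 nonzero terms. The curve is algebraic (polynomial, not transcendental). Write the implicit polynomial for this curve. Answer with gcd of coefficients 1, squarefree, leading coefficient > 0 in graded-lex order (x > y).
x*y + 2*x - 2

Degree: no degree-1 curve has this shape, so deg p = 2.
From the visible intercepts: it misses every integer gridline on the y-axis; it meets the x-axis at x = 1 (among the integer gridlines).
Together with the visible shape, these determine p as stated.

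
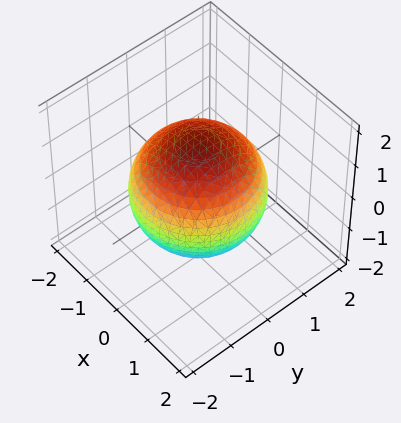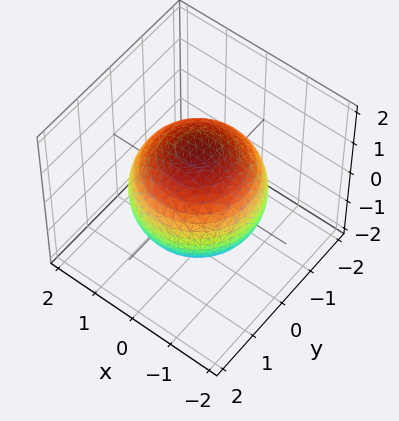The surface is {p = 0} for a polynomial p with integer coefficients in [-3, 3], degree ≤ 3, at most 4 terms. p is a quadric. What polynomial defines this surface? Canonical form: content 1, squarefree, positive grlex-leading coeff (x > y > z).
x^2 + y^2 + z^2 - 2

First, degree: a closed, bounded, convex surface; a quadric, so deg p = 2.
Then, symmetries: mirror symmetry z ↦ −z ⇒ only even powers of z; rotational symmetry about the z-axis ⇒ p depends on x, y only through x² + y².
Next, from the visible intercepts: a circular section at z = 0 has radius between 1 and 2.
Finally, assembling these constraints gives the stated polynomial.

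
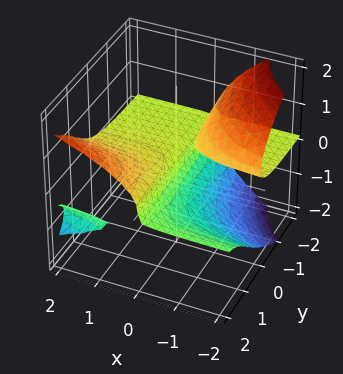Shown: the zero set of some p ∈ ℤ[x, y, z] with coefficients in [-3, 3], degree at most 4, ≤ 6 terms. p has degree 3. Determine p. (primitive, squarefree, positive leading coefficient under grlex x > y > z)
3*x*y*z - 3*z^3 - 3*x*z + x

1. I count 3 distinct pieces. They look like related sheets of one shape, so recover p as a whole.
2. deg p = 3. A generic line meets the surface in up to 3 points.
3. Reading off the gridlines: one x-axis crossing is at x = 0; it meets the z-axis at z = 0 (among the integer gridlines).
4. Solving for integer coefficients yields p as stated. Check: (0, 2, 0) on the y-axis lies on the surface, and p(0, 2, 0) = 0. ✓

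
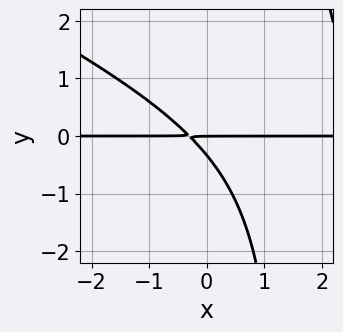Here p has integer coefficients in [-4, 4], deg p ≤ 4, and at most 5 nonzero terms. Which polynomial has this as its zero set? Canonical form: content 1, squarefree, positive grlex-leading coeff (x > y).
x^2*y + 2*x*y^2 - 3*x*y - 3*y^2 - y

(a) deg p = 3. The shape is more complex than any degree-2 curve.
(b) Observable constraints: the visible x-axis segment lies entirely on the curve; it meets the y-axis at y = 0 (among the integer gridlines).
(c) Solving for integer coefficients yields p as stated.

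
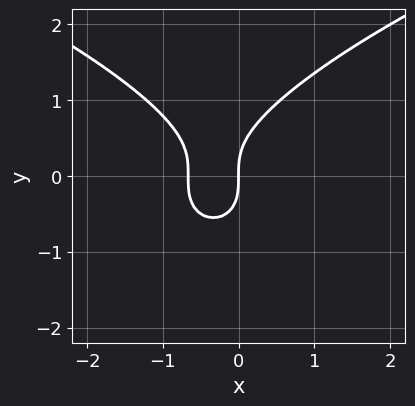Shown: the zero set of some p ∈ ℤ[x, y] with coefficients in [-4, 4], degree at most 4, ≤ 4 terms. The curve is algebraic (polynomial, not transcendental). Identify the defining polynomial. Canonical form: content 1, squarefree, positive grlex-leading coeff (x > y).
2*y^3 - 3*x^2 - 2*x

deg p = 3. The shape is more complex than any degree-2 curve.
From the axis intercepts and sections: it meets the x-axis at x = 0 (among the integer gridlines); it meets the y-axis at y = 0 (among the integer gridlines).
Solving for integer coefficients yields p as stated.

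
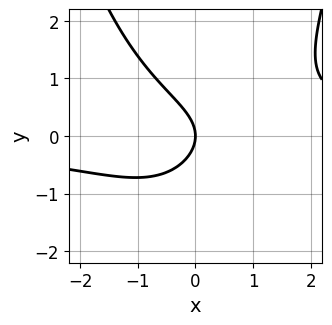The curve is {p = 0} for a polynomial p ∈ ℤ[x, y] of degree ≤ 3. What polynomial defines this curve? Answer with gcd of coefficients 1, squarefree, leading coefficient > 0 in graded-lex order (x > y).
2*x^2*y - 3*y^2 - 3*x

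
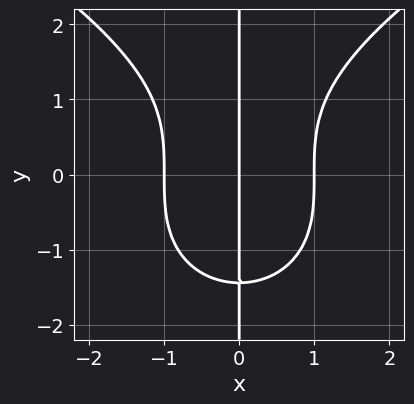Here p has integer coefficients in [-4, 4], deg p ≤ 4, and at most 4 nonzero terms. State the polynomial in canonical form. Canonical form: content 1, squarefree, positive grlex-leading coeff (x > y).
Degree: no degree-3 curve has this shape, so deg p = 4.
Checking where it meets the axes: every point of the y-axis in the box is on the curve; the x-axis gridline crossings are at x ∈ {-1, 0, 1}.
Assembling these constraints gives the stated polynomial.

x*y^3 - 3*x^3 + 3*x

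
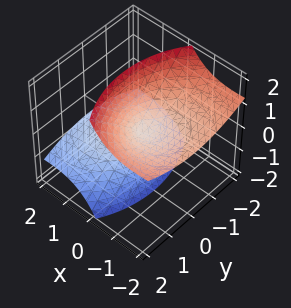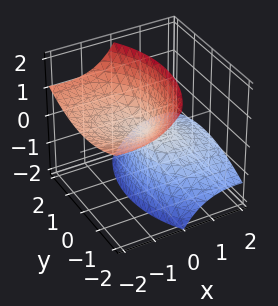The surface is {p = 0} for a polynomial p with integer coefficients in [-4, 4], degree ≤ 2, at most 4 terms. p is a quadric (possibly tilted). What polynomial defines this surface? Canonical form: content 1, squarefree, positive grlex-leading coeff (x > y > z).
(a) The picture has 2 separate pieces.
(b) Degree: no degree-1 surface has this shape, so deg p = 2.
(c) Reading off the gridlines: it crosses the y-axis at the gridline y = 0; one x-axis crossing is at x = 0.
(d) The integer polynomial consistent with all of this is the stated p.

x^2 + 3*x*z + y^2 - z^2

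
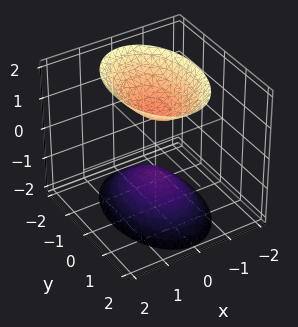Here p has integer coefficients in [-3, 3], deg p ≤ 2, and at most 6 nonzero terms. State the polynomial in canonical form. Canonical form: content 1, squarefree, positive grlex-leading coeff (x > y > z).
(a) The picture has 2 separate pieces. They look like related sheets of one shape, so recover p as a whole.
(b) Degree: two sheets facing apart; a quadric, so deg p = 2.
(c) Symmetries: the z ↦ −z reflection is a symmetry, so z appears only in even powers; it's symmetric under y → −y, forcing even powers of y; mirror symmetry x ↦ −x ⇒ only even powers of x.
(d) Checking where it meets the axes: no x-intercept at any integer in the box; the z-axis gridline crossings are at z ∈ {-1, 1}; it misses every integer gridline on the y-axis.
(e) Assembling these constraints gives the stated polynomial.

2*x^2 + y^2 - z^2 + 1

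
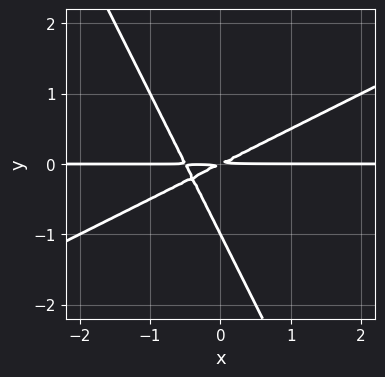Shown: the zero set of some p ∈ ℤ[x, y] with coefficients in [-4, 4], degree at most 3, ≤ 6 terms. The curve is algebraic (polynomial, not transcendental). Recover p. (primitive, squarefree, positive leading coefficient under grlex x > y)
1. deg p = 3. No degree-2 curve has this shape.
2. Against the integer gridlines: one y-axis crossing is at y = -1; every point of the x-axis in the box is on the curve.
3. These observations pin down the coefficients.

2*x^2*y - 3*x*y^2 - 2*y^3 + x*y - 2*y^2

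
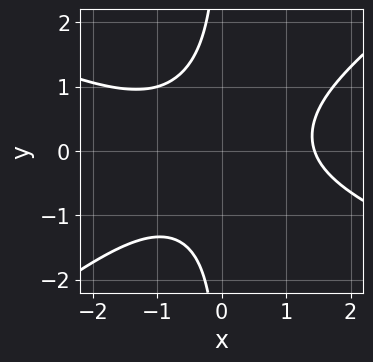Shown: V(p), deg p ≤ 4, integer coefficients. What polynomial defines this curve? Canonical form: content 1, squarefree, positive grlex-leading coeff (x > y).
Degree: a generic line meets the curve in up to 3 points, so deg p = 3.
From the visible intercepts: no y-intercept at any integer in the box.
Fitting integer coefficients to these (and the overall shape) gives p.

x^3 + x^2*y - 3*x*y^2 - 3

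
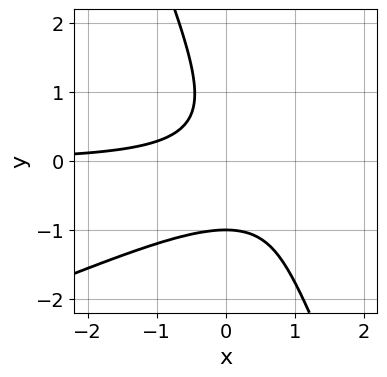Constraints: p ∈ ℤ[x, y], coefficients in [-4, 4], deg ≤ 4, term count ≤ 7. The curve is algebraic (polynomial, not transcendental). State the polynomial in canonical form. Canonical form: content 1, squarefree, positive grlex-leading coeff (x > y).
x^2*y - 2*x*y^2 - y^3 - 2*x*y - 1

(a) The degree is 3 — a generic line meets the curve in up to 3 points.
(b) Checking where it meets the axes: no x-intercept at any integer in the box; one y-axis crossing is at y = -1.
(c) The integer polynomial consistent with all of this is the stated p.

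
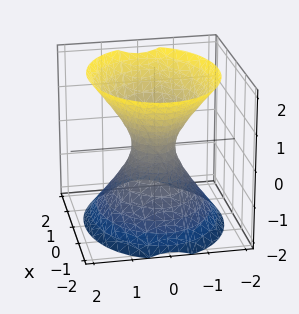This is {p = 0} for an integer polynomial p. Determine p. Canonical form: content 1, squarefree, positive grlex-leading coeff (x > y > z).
1. deg p = 2. One connected sheet with a waist; a quadric.
2. Symmetries: mirror symmetry x ↦ −x ⇒ only even powers of x; mirror symmetry y ↦ −y ⇒ only even powers of y; the z ↦ −z reflection is a symmetry, so z appears only in even powers.
3. Checking where it meets the axes: it misses every integer gridline on the z-axis.
4. Solving for integer coefficients yields p as stated.

2*x^2 + 3*y^2 - 2*z^2 - 1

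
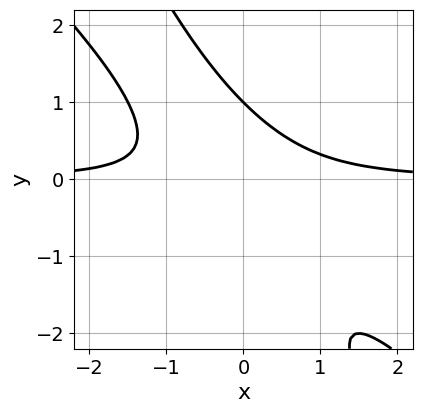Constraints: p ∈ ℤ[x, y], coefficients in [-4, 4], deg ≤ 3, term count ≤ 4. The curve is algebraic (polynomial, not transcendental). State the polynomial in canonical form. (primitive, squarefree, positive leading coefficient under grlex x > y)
2*x^2*y + 3*x*y^2 + y^3 - 1

First, degree: the shape is more complex than any degree-2 curve, so deg p = 3.
Next, observable constraints: it meets the y-axis at y = 1 (among the integer gridlines); no x-intercept at any integer in the box.
Finally, the integer polynomial consistent with all of this is the stated p.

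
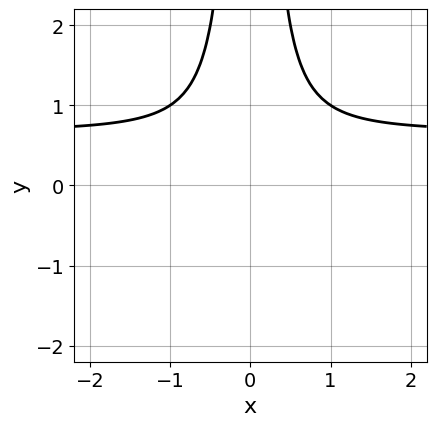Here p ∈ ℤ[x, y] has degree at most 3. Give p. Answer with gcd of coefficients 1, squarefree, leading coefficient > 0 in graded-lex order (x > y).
Degree: the shape is more complex than any degree-2 curve, so deg p = 3.
Symmetries: mirror symmetry x ↦ −x ⇒ only even powers of x.
From the axis intercepts and sections: the curve avoids every integer x-axis point in the box; the curve avoids every integer y-axis point in the box.
Putting this together gives p.

3*x^2*y - 2*x^2 - 1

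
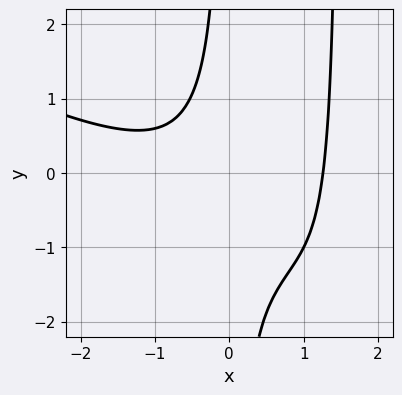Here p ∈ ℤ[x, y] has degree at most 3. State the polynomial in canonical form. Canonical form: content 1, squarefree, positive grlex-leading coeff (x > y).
(a) Degree: no degree-2 curve has this shape, so deg p = 3.
(b) Observable constraints: the curve avoids every integer y-axis point in the box.
(c) The integer polynomial consistent with all of this is the stated p.

x^3 + 2*x^2*y - 3*x*y - 2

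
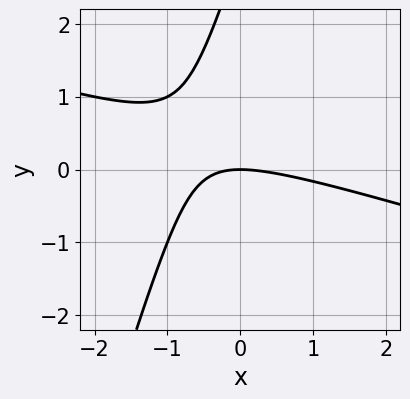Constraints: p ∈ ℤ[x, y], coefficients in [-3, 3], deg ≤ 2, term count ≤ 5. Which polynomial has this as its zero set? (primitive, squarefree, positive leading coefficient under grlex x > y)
First, degree: the shape is more complex than any degree-1 curve, so deg p = 2.
Then, from the visible intercepts: one x-axis crossing is at x = 0; it meets the y-axis at y = 0 (among the integer gridlines).
Finally, the integer polynomial consistent with all of this is the stated p.

x^2 + 3*x*y - y^2 + 3*y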